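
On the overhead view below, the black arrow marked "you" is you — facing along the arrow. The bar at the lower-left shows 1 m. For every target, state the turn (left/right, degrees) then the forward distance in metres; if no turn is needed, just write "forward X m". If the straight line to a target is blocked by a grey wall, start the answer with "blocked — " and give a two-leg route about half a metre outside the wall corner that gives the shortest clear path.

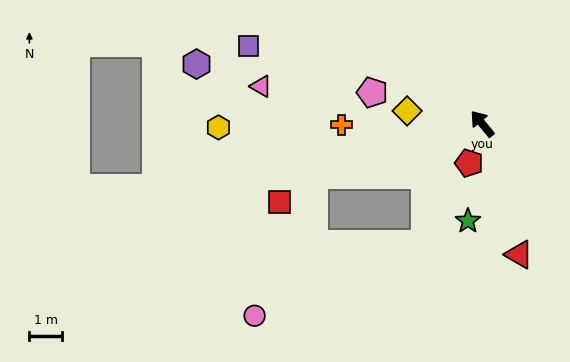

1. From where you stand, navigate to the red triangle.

turn left 156°, forward 4.2 m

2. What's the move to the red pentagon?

turn left 122°, forward 1.3 m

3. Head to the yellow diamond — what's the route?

turn left 41°, forward 2.4 m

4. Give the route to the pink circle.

blocked — turn left 68°, forward 5.4 m, then turn left 49°, forward 4.7 m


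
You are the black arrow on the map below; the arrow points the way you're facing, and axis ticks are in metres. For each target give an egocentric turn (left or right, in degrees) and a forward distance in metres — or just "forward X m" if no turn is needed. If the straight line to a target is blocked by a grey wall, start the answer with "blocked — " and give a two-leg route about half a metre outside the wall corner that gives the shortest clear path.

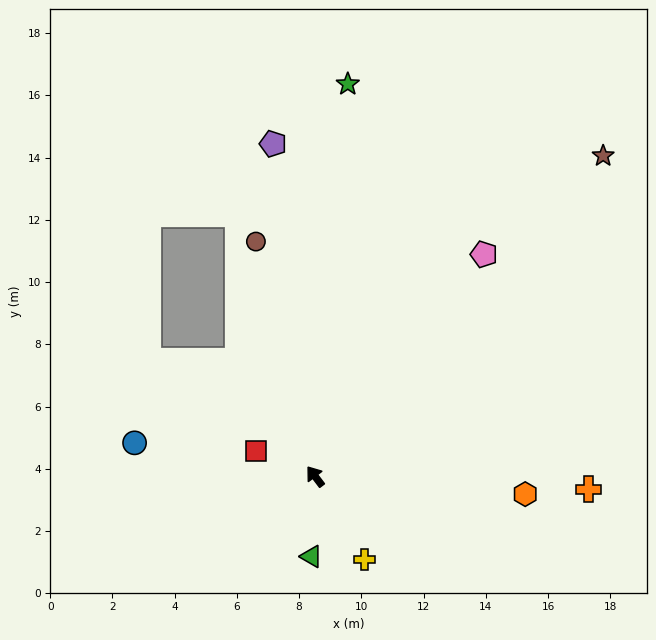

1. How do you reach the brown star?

turn right 79°, forward 13.9 m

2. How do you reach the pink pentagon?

turn right 74°, forward 9.0 m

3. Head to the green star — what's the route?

turn right 42°, forward 12.7 m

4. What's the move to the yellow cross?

turn left 173°, forward 3.1 m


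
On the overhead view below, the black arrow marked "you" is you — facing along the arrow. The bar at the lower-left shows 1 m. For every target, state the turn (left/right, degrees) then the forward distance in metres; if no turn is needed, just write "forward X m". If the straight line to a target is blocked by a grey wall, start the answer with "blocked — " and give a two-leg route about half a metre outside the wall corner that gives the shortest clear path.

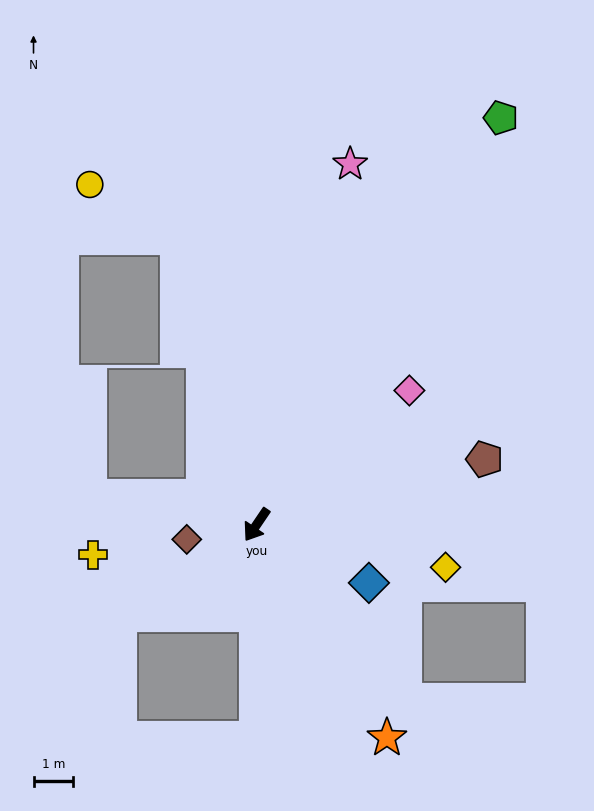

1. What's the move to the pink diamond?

turn left 165°, forward 5.1 m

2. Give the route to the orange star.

turn left 66°, forward 6.3 m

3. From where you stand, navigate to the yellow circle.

blocked — turn right 130°, forward 7.5 m, then turn left 42°, forward 2.6 m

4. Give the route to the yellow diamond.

turn left 111°, forward 4.9 m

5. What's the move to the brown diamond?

turn right 44°, forward 1.8 m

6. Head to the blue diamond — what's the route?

turn left 97°, forward 3.2 m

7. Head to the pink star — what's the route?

turn right 160°, forward 9.4 m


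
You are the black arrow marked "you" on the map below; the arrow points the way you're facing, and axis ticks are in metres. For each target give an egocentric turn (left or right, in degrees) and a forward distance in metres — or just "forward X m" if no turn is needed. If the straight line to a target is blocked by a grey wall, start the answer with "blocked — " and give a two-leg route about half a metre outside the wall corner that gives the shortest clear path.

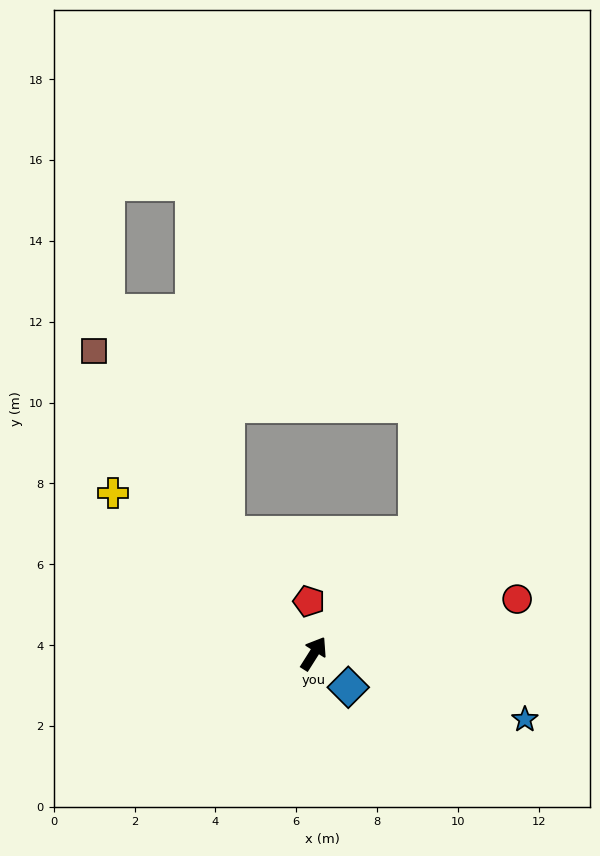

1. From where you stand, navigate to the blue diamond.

turn right 102°, forward 1.2 m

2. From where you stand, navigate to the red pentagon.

turn left 38°, forward 1.3 m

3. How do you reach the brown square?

turn left 68°, forward 9.2 m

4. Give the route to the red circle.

turn right 43°, forward 5.2 m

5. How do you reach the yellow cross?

turn left 84°, forward 6.4 m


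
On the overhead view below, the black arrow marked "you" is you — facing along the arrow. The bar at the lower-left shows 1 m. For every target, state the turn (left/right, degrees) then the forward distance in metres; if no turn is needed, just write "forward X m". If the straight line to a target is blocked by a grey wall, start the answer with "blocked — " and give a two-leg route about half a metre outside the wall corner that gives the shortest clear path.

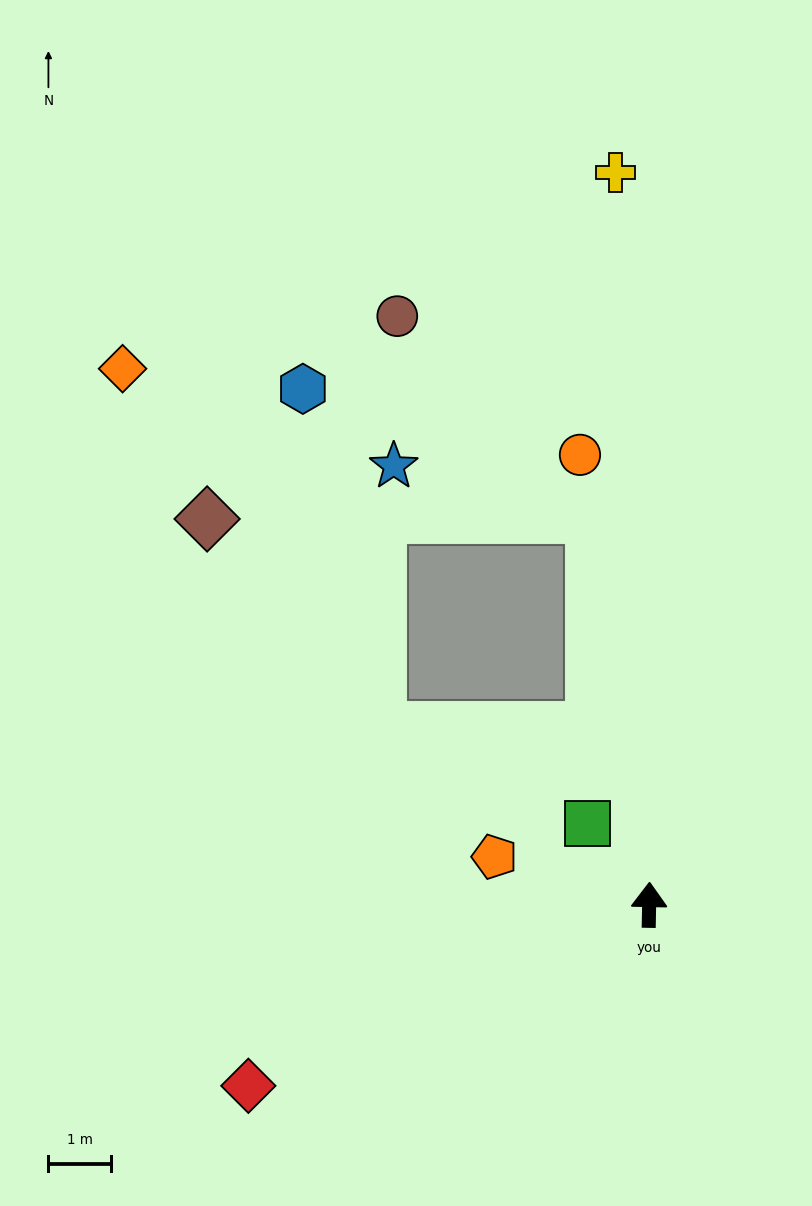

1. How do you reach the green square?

turn left 38°, forward 1.6 m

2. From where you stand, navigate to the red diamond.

turn left 115°, forward 7.0 m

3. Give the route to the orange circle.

turn left 10°, forward 7.3 m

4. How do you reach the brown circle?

blocked — turn left 9°, forward 6.3 m, then turn left 36°, forward 4.5 m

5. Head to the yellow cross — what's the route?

turn left 4°, forward 11.7 m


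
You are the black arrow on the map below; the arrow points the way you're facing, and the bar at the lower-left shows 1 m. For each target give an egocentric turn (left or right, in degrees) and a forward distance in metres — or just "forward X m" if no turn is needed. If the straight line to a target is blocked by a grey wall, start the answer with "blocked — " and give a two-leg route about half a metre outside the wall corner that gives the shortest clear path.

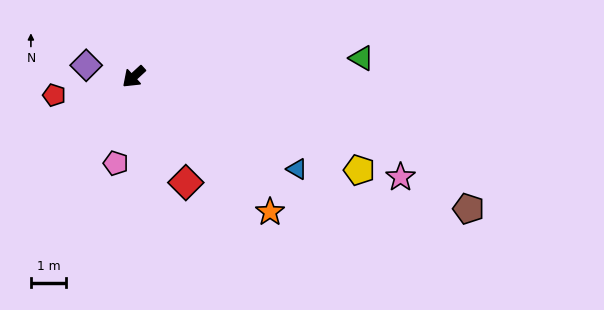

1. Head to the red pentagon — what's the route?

turn right 30°, forward 2.3 m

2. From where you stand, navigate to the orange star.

turn left 93°, forward 5.5 m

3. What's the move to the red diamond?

turn left 74°, forward 3.4 m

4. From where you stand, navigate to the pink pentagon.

turn left 36°, forward 2.5 m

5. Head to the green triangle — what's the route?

turn left 142°, forward 6.5 m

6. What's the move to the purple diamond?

turn right 56°, forward 1.4 m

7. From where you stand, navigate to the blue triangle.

turn left 108°, forward 5.3 m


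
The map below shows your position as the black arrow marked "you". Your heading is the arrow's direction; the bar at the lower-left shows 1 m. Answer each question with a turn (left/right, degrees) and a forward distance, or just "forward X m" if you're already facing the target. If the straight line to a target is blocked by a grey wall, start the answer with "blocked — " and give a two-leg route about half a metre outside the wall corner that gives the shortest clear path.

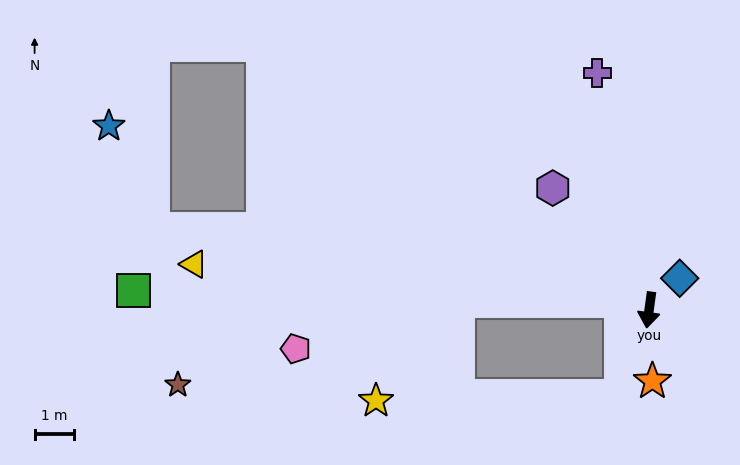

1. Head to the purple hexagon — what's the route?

turn right 134°, forward 3.9 m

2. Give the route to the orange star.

turn left 10°, forward 1.8 m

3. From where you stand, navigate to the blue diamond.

turn left 144°, forward 1.1 m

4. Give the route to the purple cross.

turn right 160°, forward 6.1 m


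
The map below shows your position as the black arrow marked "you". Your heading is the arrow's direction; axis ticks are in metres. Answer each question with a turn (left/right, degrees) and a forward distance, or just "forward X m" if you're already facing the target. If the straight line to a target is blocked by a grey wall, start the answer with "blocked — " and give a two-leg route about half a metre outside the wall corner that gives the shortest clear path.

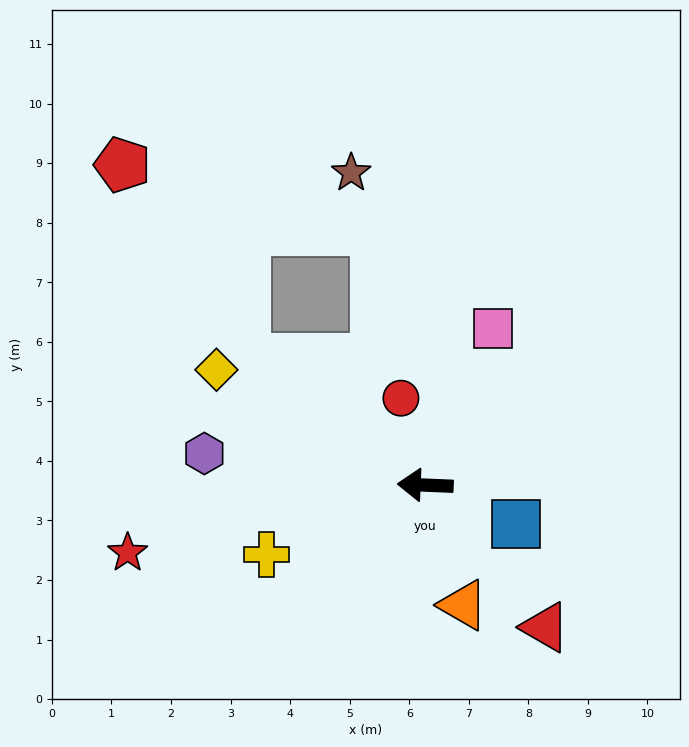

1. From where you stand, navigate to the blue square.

turn left 159°, forward 1.7 m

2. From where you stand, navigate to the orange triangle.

turn left 110°, forward 2.1 m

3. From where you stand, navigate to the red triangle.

turn left 133°, forward 3.1 m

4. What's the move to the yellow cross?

turn left 26°, forward 2.9 m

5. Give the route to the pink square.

turn right 111°, forward 2.9 m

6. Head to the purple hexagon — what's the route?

turn right 6°, forward 3.7 m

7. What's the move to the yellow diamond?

turn right 27°, forward 4.0 m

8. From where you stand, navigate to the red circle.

turn right 72°, forward 1.5 m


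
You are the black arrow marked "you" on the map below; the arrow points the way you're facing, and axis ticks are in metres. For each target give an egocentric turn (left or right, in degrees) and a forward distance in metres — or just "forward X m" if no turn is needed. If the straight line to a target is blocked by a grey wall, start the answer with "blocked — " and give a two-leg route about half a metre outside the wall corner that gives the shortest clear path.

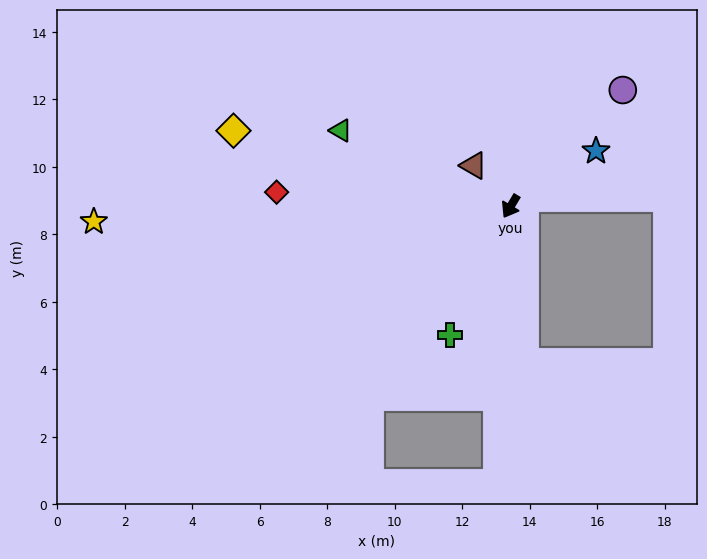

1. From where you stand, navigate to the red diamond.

turn right 63°, forward 7.0 m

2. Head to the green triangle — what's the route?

turn right 83°, forward 5.5 m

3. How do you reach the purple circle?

turn left 167°, forward 4.8 m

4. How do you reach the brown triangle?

turn right 107°, forward 1.6 m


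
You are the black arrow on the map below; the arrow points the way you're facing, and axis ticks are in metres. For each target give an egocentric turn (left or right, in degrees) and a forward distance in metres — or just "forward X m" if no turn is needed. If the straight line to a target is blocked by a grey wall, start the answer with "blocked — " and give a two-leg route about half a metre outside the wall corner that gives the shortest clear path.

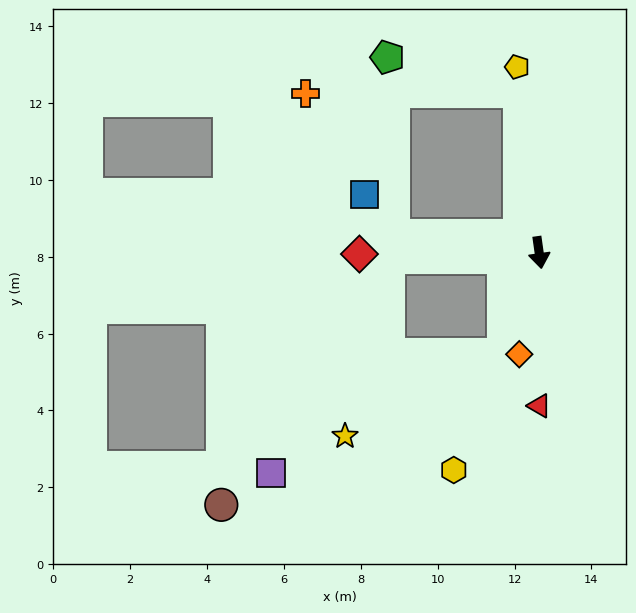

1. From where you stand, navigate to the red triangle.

turn right 8°, forward 4.0 m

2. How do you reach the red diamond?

turn right 98°, forward 4.7 m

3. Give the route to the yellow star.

blocked — turn right 96°, forward 3.9 m, then turn left 74°, forward 4.8 m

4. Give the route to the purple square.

blocked — turn right 96°, forward 3.9 m, then turn left 59°, forward 6.4 m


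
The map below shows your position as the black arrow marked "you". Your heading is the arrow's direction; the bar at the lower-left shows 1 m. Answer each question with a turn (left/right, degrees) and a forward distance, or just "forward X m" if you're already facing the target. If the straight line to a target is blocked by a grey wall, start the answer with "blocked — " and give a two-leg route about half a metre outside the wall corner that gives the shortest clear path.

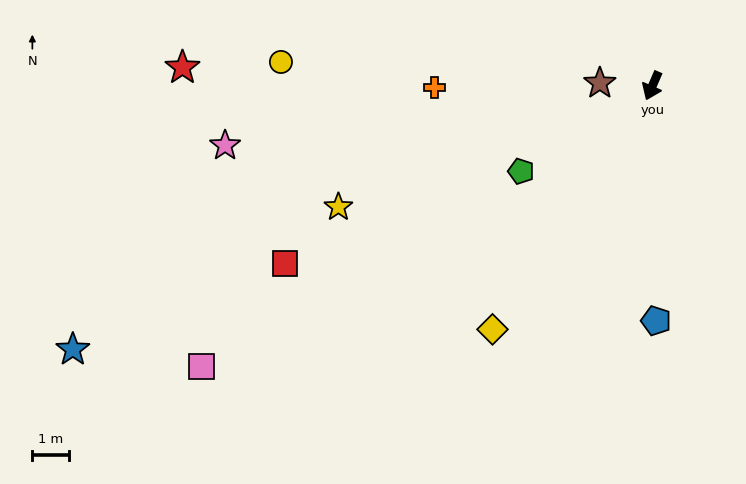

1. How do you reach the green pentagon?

turn right 34°, forward 4.3 m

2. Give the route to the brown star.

turn right 70°, forward 1.4 m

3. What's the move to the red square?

turn right 41°, forward 11.1 m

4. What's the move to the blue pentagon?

turn left 24°, forward 6.4 m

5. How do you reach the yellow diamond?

turn right 10°, forward 8.0 m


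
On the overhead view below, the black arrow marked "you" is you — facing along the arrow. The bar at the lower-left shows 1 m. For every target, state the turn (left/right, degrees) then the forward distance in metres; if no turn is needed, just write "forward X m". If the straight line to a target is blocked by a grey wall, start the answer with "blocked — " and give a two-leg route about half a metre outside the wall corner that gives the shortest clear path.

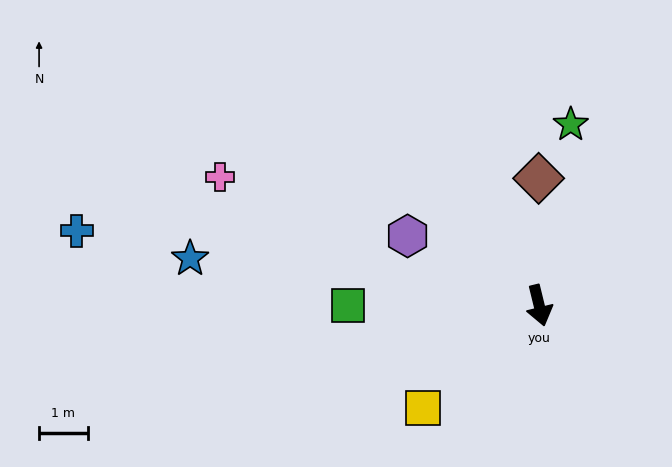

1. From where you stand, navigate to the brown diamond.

turn left 167°, forward 2.6 m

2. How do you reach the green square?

turn right 104°, forward 3.9 m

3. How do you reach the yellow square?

turn right 62°, forward 3.2 m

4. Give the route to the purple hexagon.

turn right 132°, forward 3.1 m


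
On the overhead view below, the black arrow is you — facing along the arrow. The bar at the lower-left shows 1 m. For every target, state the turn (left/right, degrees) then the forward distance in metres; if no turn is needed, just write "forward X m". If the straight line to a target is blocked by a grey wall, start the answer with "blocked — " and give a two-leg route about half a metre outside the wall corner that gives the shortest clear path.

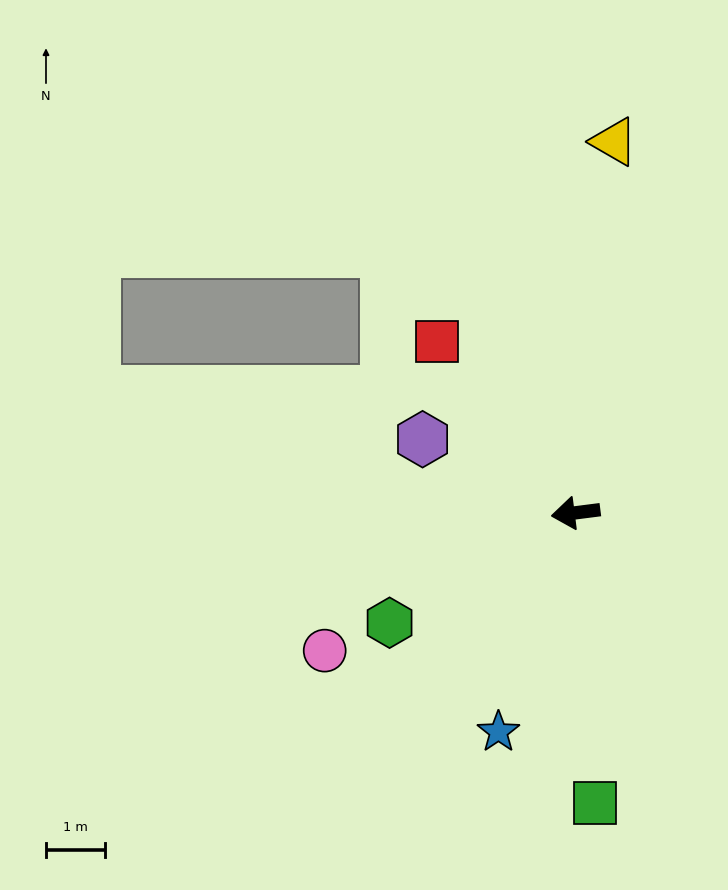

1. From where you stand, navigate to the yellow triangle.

turn right 103°, forward 6.3 m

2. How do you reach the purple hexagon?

turn right 33°, forward 2.9 m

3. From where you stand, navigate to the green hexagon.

turn left 23°, forward 3.6 m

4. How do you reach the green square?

turn left 87°, forward 4.9 m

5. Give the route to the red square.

turn right 58°, forward 3.7 m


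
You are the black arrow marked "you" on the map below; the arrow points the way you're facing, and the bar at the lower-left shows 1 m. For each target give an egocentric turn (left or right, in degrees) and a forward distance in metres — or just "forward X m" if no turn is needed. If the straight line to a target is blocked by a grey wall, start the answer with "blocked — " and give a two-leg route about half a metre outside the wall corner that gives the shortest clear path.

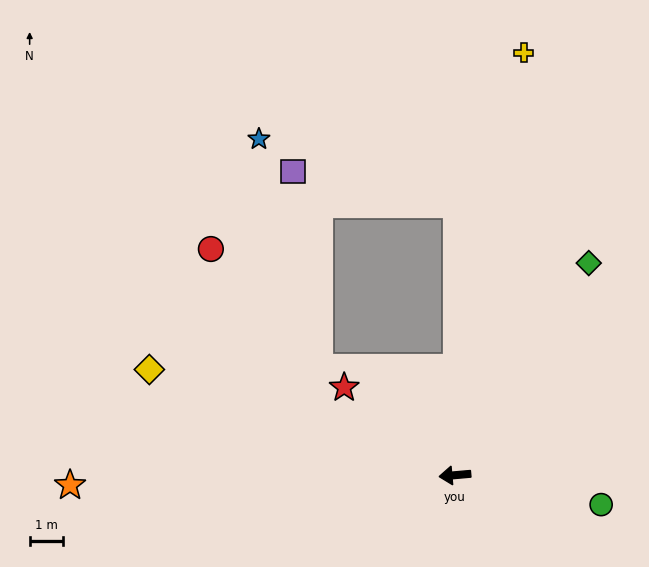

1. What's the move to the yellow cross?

turn right 104°, forward 12.7 m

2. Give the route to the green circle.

turn left 164°, forward 4.4 m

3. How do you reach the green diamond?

turn right 127°, forward 7.5 m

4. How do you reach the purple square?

blocked — turn right 95°, forward 8.1 m, then turn left 79°, forward 5.0 m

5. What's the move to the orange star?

turn right 4°, forward 11.5 m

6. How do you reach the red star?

turn right 43°, forward 4.2 m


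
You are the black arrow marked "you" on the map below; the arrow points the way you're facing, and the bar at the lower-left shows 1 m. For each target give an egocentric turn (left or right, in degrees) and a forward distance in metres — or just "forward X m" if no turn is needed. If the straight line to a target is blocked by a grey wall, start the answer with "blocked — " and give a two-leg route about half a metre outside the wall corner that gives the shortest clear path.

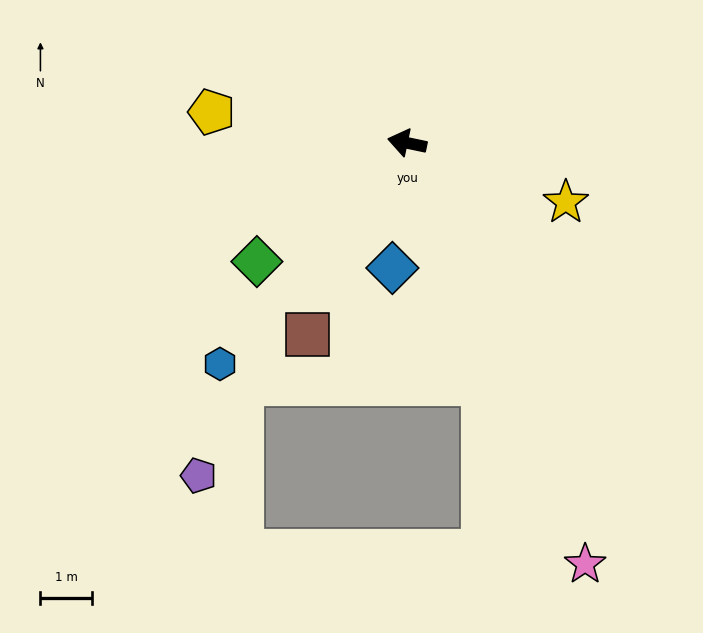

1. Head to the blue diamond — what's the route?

turn left 95°, forward 2.4 m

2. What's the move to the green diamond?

turn left 50°, forward 3.7 m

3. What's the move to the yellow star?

turn left 171°, forward 3.3 m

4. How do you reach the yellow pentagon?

turn left 3°, forward 3.8 m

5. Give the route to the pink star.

turn left 125°, forward 8.9 m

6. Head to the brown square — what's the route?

turn left 74°, forward 4.2 m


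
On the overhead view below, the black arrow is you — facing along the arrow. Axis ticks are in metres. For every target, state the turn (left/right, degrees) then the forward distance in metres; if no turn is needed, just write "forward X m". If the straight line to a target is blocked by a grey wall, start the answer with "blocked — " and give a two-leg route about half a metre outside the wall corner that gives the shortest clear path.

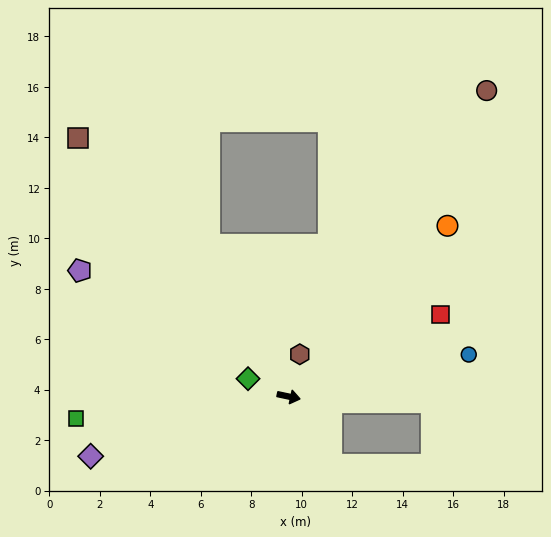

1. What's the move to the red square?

turn left 40°, forward 6.8 m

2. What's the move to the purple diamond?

turn right 151°, forward 8.2 m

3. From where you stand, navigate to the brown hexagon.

turn left 87°, forward 1.7 m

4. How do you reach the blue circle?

turn left 25°, forward 7.3 m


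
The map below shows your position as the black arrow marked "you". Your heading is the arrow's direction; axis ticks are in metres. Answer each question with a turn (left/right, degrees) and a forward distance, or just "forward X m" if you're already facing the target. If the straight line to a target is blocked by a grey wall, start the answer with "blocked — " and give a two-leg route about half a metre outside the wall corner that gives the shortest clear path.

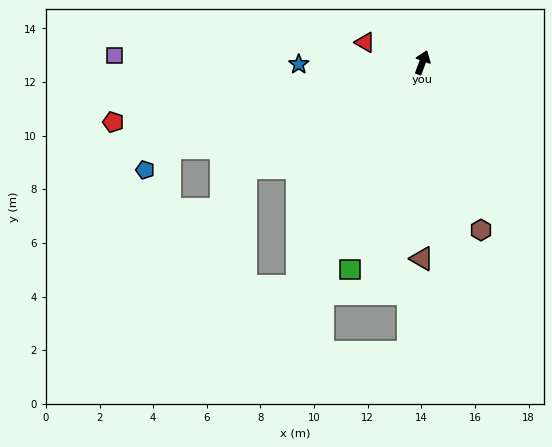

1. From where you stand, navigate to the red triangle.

turn left 91°, forward 2.3 m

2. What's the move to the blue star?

turn left 111°, forward 4.6 m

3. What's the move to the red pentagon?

turn left 121°, forward 11.7 m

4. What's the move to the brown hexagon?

turn right 140°, forward 6.6 m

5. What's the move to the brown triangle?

turn right 160°, forward 7.3 m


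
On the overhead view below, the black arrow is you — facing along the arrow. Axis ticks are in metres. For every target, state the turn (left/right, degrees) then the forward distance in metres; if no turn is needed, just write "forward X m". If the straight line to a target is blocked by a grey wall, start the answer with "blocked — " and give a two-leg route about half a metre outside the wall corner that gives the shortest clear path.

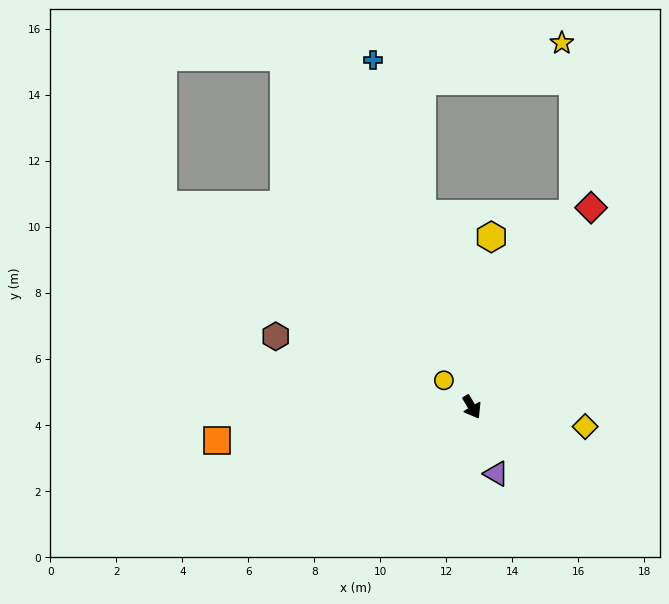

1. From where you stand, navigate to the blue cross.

turn left 165°, forward 10.9 m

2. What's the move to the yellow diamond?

turn left 50°, forward 3.5 m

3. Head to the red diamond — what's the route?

turn left 119°, forward 7.0 m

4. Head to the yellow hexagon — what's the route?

turn left 143°, forward 5.2 m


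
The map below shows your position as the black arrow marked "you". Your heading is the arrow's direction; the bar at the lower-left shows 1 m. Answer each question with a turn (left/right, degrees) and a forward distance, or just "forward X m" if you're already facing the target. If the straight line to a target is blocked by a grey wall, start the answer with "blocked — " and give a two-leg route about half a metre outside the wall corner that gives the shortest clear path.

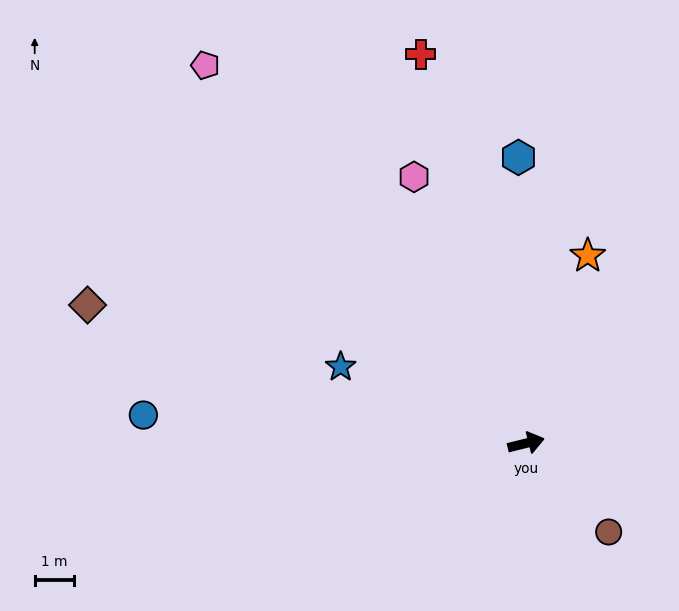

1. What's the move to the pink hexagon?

turn left 99°, forward 7.3 m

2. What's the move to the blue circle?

turn left 162°, forward 9.7 m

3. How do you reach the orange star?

turn left 58°, forward 5.0 m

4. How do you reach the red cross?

turn left 91°, forward 10.2 m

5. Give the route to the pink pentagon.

turn left 116°, forward 12.5 m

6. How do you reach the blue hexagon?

turn left 78°, forward 7.2 m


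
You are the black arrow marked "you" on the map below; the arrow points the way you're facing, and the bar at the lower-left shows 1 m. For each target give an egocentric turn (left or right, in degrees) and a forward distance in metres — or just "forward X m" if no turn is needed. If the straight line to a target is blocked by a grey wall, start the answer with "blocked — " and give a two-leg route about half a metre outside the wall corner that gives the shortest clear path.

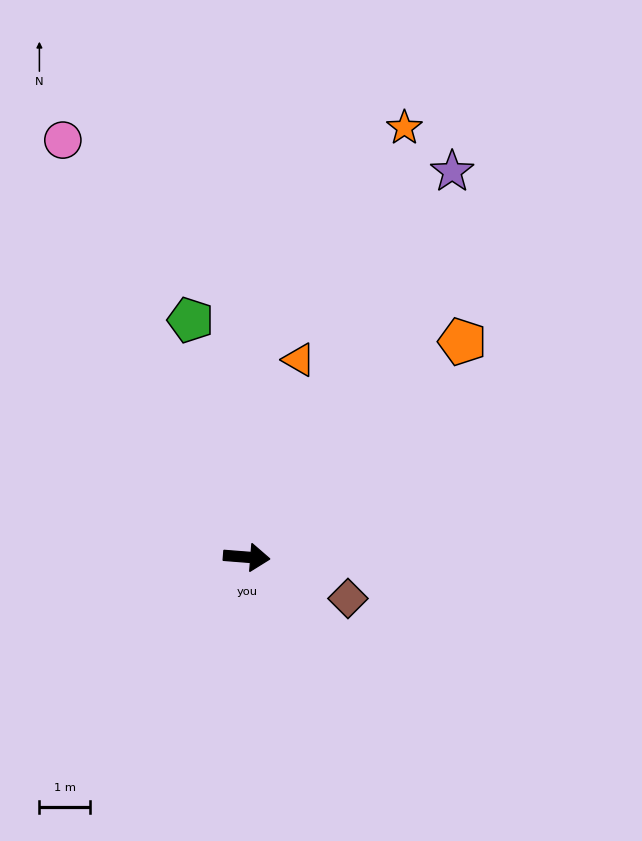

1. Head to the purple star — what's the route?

turn left 66°, forward 8.7 m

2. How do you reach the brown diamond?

turn right 18°, forward 2.2 m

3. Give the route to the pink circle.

turn left 118°, forward 9.1 m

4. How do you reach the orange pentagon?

turn left 49°, forward 6.1 m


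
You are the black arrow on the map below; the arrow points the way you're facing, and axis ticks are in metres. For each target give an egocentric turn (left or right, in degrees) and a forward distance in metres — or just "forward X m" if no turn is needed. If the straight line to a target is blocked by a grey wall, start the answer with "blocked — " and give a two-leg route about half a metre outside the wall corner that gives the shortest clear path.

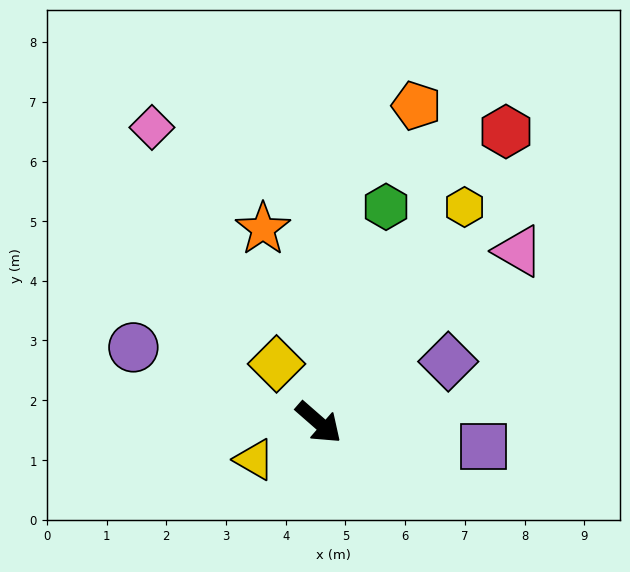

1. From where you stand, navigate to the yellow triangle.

turn right 109°, forward 1.2 m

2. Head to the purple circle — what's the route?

turn right 161°, forward 3.3 m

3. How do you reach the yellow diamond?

turn left 167°, forward 1.2 m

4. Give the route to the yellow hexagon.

turn left 97°, forward 4.4 m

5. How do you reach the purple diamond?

turn left 66°, forward 2.4 m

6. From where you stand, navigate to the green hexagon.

turn left 114°, forward 3.8 m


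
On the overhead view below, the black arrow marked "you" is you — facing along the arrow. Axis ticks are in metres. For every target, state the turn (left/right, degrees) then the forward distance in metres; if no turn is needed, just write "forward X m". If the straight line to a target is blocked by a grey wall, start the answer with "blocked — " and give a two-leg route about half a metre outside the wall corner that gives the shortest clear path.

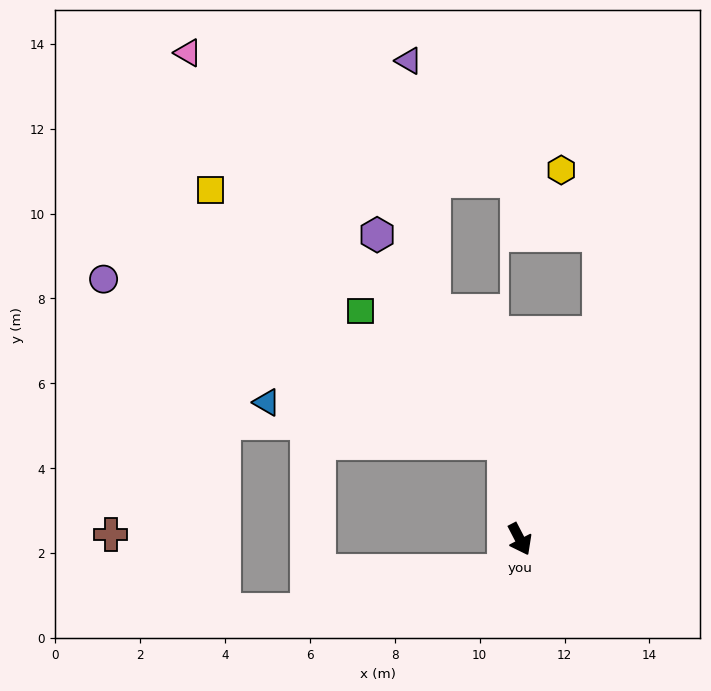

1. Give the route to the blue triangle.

blocked — turn left 161°, forward 2.3 m, then turn left 72°, forward 5.7 m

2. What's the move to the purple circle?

blocked — turn left 161°, forward 2.3 m, then turn left 59°, forward 10.2 m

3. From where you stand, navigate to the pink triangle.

blocked — turn left 161°, forward 2.3 m, then turn left 31°, forward 11.8 m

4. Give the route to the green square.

blocked — turn left 161°, forward 2.3 m, then turn left 39°, forward 4.6 m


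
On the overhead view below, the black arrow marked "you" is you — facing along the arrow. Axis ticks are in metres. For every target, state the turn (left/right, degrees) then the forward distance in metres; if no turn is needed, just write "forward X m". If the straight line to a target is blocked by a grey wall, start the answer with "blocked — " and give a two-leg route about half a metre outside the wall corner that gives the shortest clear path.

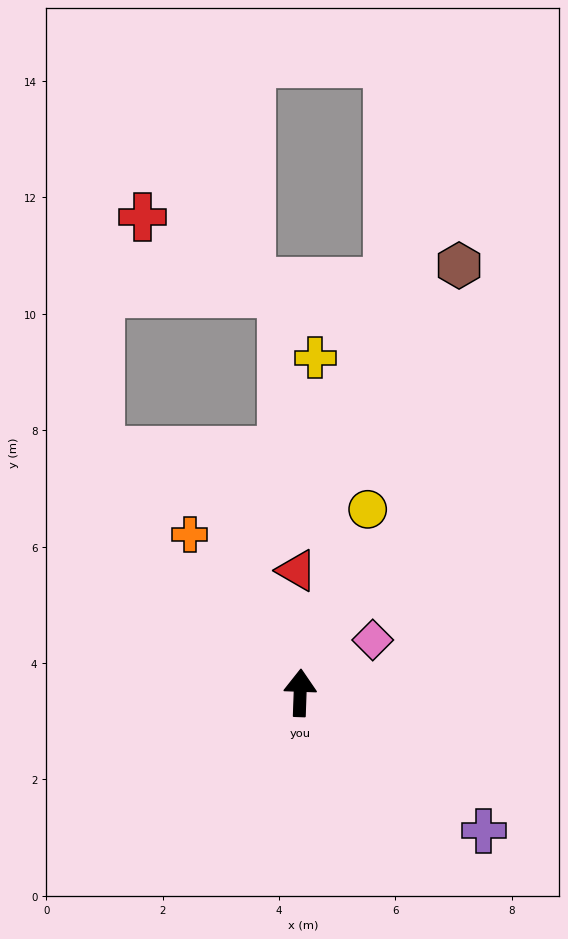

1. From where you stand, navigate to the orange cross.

turn left 37°, forward 3.3 m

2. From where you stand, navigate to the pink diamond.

turn right 52°, forward 1.5 m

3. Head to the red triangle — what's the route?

turn left 4°, forward 2.1 m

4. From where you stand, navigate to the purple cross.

turn right 125°, forward 3.9 m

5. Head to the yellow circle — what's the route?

turn right 18°, forward 3.4 m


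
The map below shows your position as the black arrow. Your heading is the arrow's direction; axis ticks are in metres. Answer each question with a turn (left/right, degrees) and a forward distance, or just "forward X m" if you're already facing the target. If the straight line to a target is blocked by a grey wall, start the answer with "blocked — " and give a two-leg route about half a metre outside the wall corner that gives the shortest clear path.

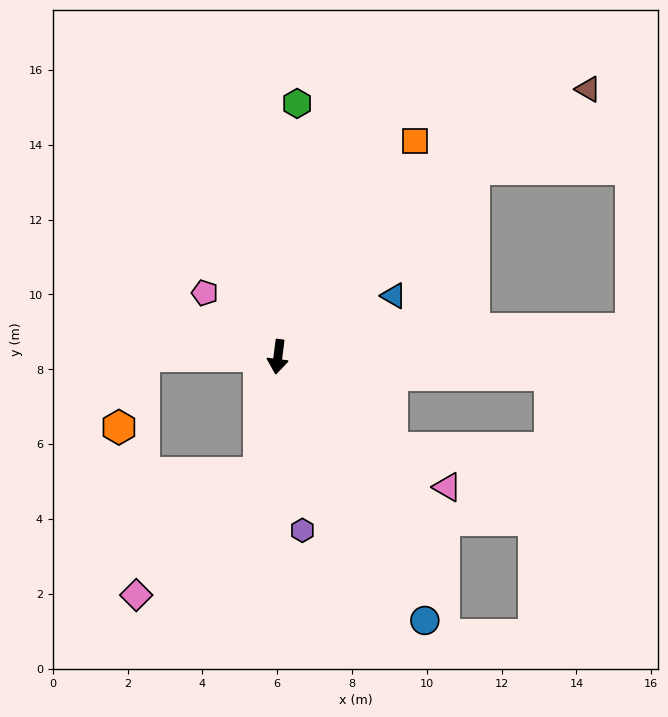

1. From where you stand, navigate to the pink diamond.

blocked — turn right 2°, forward 3.1 m, then turn right 36°, forward 4.6 m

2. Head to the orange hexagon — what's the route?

blocked — turn right 83°, forward 3.6 m, then turn left 71°, forward 2.0 m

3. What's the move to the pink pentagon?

turn right 124°, forward 2.6 m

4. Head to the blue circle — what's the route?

turn left 36°, forward 8.1 m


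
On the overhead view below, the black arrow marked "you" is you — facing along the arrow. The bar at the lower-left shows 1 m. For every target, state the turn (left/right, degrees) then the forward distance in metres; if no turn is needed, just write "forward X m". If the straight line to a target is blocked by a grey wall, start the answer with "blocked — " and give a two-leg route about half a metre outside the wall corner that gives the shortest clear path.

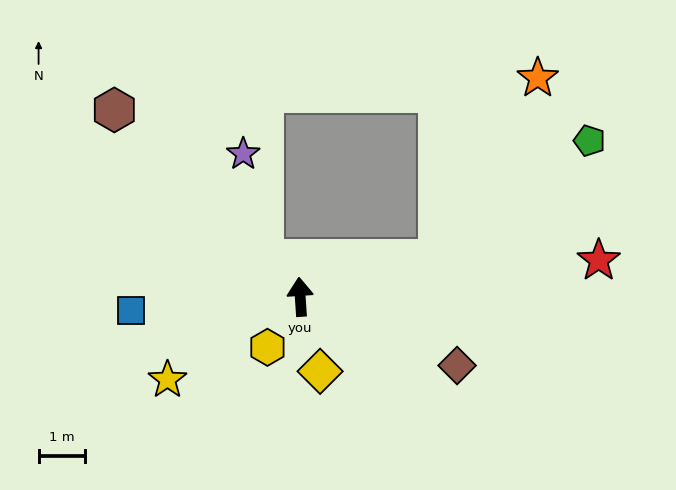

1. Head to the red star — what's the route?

turn right 87°, forward 6.5 m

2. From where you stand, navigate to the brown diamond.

turn right 117°, forward 3.7 m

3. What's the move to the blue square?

turn left 91°, forward 3.6 m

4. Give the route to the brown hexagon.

turn left 41°, forward 5.7 m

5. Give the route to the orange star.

blocked — turn right 79°, forward 3.1 m, then turn left 46°, forward 4.4 m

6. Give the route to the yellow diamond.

turn right 169°, forward 1.7 m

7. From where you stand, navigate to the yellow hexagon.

turn left 143°, forward 1.3 m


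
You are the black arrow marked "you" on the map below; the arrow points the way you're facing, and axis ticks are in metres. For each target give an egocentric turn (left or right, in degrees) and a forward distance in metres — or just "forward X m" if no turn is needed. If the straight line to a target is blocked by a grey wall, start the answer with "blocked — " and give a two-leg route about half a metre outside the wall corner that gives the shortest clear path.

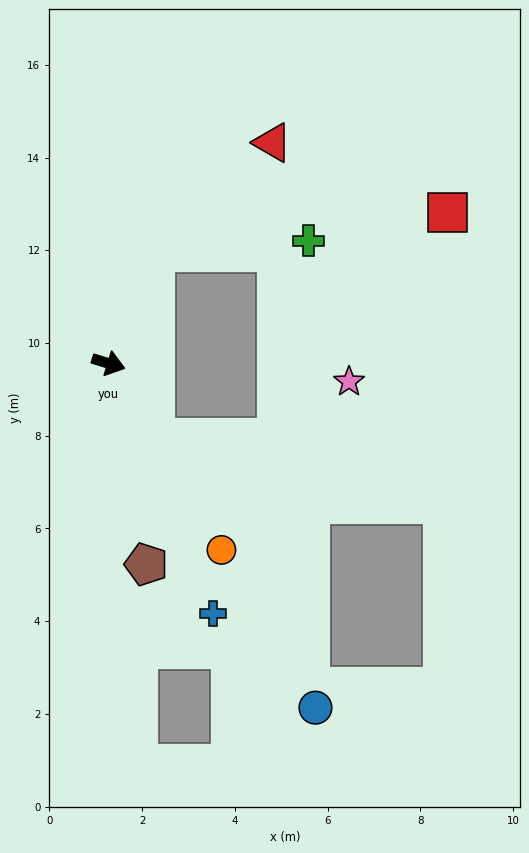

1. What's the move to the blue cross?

turn right 50°, forward 5.8 m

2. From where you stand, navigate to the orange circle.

turn right 42°, forward 4.7 m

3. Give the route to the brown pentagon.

turn right 62°, forward 4.4 m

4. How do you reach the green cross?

blocked — turn left 84°, forward 2.6 m, then turn right 63°, forward 3.3 m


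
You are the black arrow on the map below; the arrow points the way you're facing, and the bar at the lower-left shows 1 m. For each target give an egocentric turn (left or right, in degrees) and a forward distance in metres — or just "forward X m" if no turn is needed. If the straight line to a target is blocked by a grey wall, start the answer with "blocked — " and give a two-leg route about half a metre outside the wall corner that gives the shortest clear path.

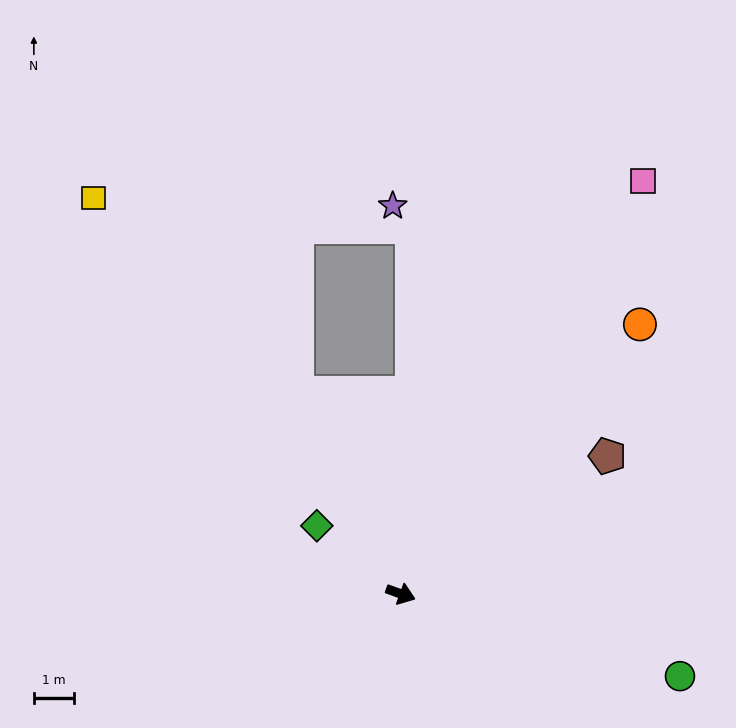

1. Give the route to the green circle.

turn left 3°, forward 7.3 m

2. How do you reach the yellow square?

turn left 148°, forward 12.5 m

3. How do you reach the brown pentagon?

turn left 54°, forward 6.2 m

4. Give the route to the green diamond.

turn left 161°, forward 2.7 m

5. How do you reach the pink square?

turn left 80°, forward 11.9 m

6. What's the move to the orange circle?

turn left 68°, forward 9.0 m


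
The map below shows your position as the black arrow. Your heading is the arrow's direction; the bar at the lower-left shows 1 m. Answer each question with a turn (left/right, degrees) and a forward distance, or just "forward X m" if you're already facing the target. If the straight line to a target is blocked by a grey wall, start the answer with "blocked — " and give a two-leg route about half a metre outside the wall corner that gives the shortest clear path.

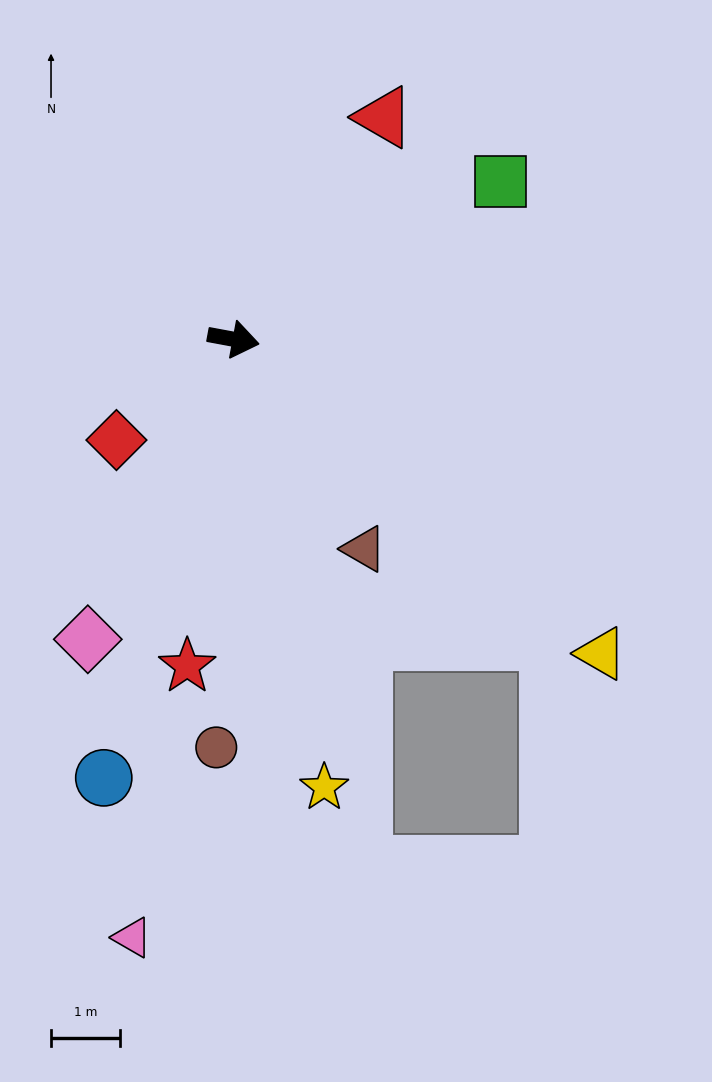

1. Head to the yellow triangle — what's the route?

turn right 30°, forward 7.0 m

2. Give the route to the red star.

turn right 88°, forward 4.8 m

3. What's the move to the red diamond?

turn right 129°, forward 2.2 m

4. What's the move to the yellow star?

turn right 68°, forward 6.6 m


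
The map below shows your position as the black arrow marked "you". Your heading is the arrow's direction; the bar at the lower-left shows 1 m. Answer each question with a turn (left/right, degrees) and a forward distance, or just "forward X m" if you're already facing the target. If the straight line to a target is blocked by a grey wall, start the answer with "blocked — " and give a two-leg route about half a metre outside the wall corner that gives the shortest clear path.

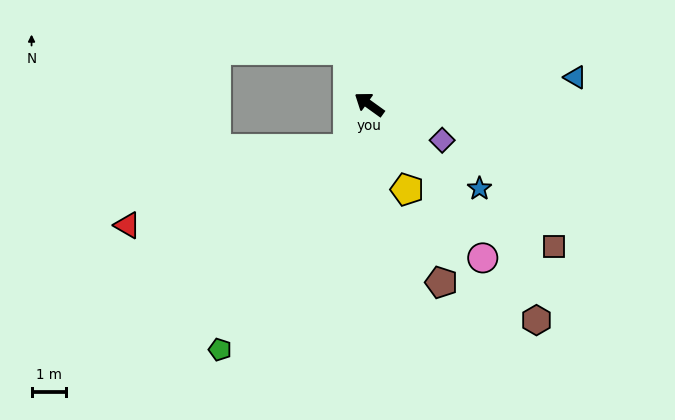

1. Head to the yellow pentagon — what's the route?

turn left 150°, forward 2.7 m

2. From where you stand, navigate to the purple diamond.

turn right 170°, forward 2.4 m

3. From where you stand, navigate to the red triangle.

blocked — turn left 100°, forward 1.4 m, then turn right 45°, forward 6.7 m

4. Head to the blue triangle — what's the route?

turn right 137°, forward 6.0 m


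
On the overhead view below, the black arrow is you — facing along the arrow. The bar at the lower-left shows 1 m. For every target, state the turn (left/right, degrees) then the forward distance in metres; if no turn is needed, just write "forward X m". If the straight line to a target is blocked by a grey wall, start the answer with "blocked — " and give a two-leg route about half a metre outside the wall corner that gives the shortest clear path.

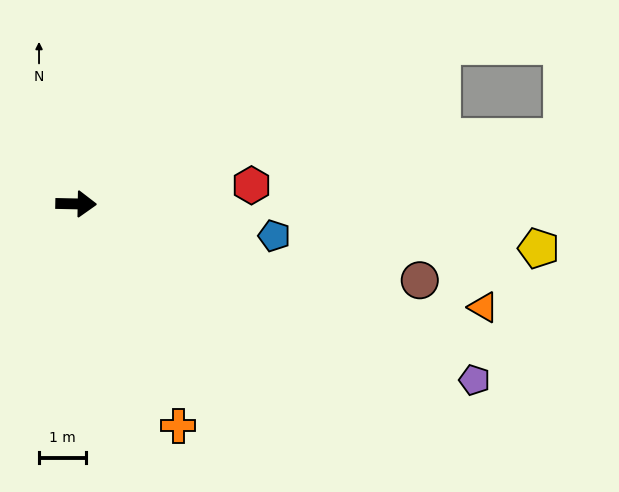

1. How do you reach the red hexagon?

turn left 7°, forward 3.8 m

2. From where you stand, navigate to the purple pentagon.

turn right 23°, forward 9.4 m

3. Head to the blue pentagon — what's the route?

turn right 8°, forward 4.3 m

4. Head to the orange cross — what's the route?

turn right 64°, forward 5.2 m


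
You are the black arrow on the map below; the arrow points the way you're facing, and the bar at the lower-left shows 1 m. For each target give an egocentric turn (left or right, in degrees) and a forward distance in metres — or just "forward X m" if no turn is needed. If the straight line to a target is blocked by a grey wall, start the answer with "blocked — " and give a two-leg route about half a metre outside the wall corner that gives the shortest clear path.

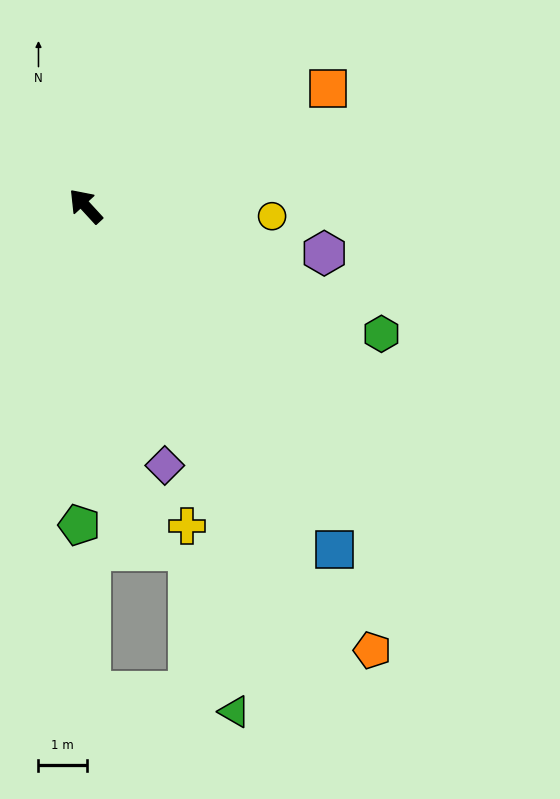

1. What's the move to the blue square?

turn left 173°, forward 8.7 m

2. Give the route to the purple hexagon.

turn right 144°, forward 5.0 m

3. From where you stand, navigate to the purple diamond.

turn left 154°, forward 5.6 m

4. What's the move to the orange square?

turn right 107°, forward 5.6 m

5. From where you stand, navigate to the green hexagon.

turn right 156°, forward 6.6 m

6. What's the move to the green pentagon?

turn left 136°, forward 6.6 m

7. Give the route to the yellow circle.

turn right 136°, forward 3.9 m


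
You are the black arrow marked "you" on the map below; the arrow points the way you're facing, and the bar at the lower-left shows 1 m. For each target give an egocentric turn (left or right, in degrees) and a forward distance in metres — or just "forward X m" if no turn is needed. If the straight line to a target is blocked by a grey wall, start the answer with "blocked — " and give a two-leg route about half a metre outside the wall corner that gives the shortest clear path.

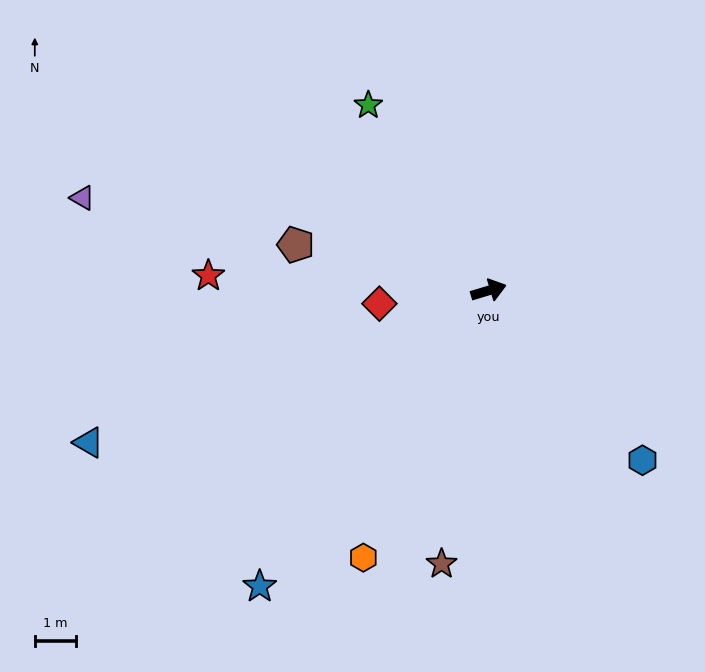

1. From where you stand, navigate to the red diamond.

turn left 170°, forward 2.7 m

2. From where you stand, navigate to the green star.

turn left 106°, forward 5.4 m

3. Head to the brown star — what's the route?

turn right 117°, forward 6.8 m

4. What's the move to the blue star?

turn right 144°, forward 9.1 m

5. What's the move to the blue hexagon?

turn right 65°, forward 5.6 m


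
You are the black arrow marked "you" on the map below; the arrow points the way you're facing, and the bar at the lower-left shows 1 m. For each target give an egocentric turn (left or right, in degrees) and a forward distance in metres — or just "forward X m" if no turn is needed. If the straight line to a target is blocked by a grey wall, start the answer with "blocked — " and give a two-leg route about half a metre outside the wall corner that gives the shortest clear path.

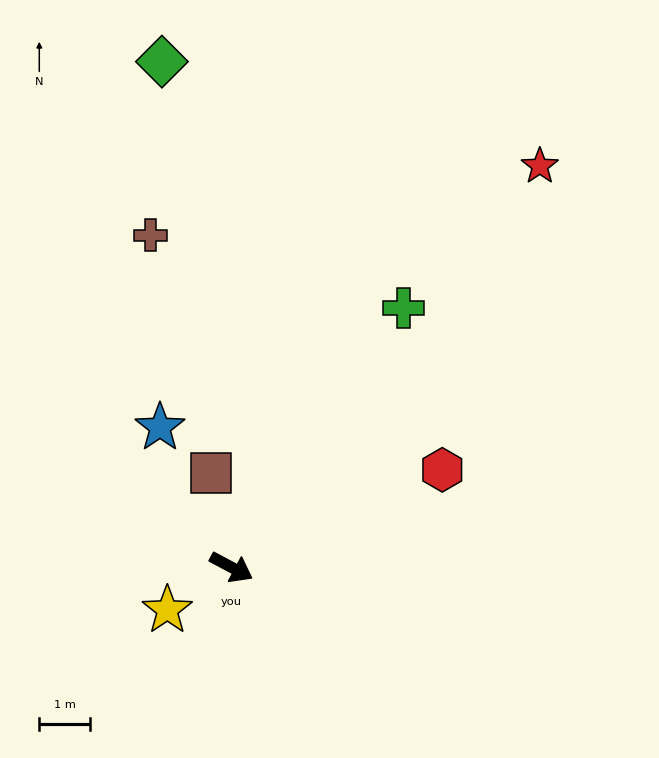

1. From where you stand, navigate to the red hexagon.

turn left 53°, forward 4.6 m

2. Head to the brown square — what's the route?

turn left 130°, forward 1.9 m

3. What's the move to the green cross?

turn left 84°, forward 6.2 m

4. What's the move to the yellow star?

turn right 118°, forward 1.5 m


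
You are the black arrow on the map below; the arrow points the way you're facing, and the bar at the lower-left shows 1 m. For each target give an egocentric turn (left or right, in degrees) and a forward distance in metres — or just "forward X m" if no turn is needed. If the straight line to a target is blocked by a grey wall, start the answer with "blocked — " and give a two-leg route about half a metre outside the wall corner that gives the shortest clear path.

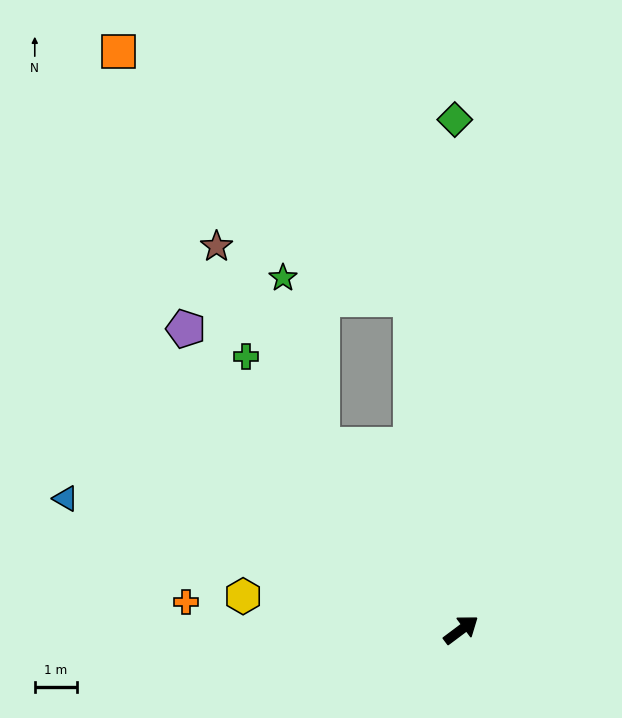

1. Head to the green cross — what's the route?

turn left 91°, forward 8.3 m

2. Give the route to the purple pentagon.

turn left 96°, forward 9.7 m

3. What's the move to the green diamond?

turn left 54°, forward 12.2 m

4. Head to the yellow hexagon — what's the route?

turn left 134°, forward 5.3 m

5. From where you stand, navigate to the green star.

blocked — turn left 90°, forward 5.5 m, then turn right 24°, forward 4.1 m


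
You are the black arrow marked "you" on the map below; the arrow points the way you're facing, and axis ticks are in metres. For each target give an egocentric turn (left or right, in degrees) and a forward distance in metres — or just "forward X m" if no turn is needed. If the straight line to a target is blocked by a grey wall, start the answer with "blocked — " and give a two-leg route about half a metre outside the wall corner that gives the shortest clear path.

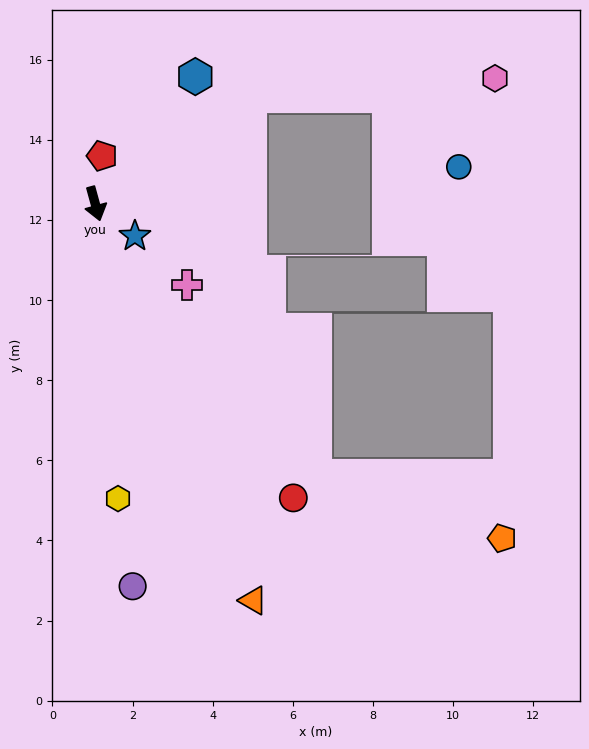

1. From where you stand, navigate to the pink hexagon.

blocked — turn left 110°, forward 4.7 m, then turn right 31°, forward 6.1 m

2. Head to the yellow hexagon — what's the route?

turn right 11°, forward 7.4 m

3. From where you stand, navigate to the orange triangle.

turn left 6°, forward 10.7 m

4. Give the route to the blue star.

turn left 36°, forward 1.3 m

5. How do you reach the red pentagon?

turn left 156°, forward 1.2 m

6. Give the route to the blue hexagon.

turn left 126°, forward 4.0 m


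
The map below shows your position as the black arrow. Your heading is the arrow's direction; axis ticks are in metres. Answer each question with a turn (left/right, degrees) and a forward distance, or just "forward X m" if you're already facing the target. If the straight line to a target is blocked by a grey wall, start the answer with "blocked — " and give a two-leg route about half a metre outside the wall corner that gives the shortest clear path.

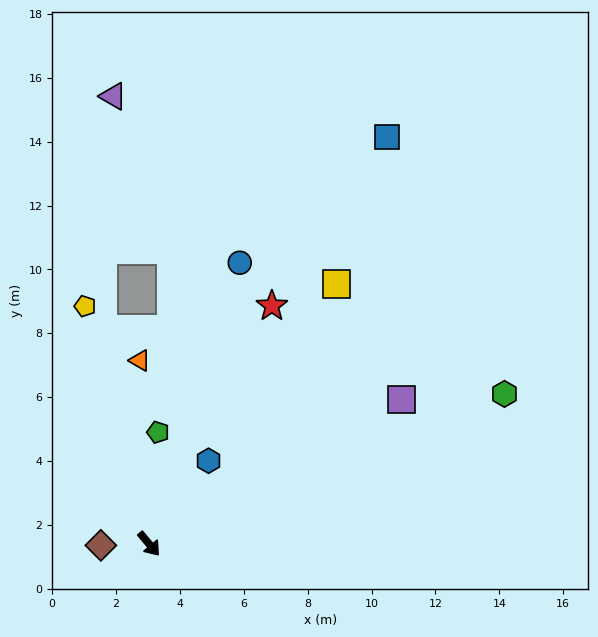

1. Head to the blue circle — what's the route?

turn left 122°, forward 9.2 m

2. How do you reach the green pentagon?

turn left 136°, forward 3.5 m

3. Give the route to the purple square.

turn left 80°, forward 9.1 m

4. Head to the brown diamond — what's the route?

turn right 128°, forward 1.5 m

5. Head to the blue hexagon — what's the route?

turn left 105°, forward 3.2 m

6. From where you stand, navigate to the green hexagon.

turn left 73°, forward 12.1 m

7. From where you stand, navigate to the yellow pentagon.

turn left 155°, forward 7.7 m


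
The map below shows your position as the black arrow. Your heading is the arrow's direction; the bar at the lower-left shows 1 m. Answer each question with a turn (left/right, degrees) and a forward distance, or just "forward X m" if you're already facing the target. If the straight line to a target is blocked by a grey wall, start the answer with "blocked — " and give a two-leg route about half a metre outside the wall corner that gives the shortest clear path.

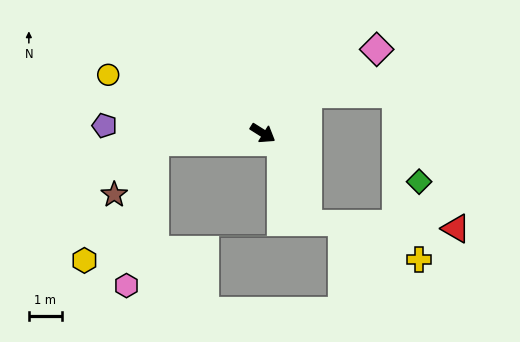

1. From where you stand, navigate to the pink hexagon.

blocked — turn right 143°, forward 3.3 m, then turn left 74°, forward 4.5 m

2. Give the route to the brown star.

blocked — turn right 143°, forward 3.3 m, then turn left 47°, forward 2.0 m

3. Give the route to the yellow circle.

turn right 168°, forward 5.1 m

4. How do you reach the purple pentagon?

turn right 151°, forward 4.8 m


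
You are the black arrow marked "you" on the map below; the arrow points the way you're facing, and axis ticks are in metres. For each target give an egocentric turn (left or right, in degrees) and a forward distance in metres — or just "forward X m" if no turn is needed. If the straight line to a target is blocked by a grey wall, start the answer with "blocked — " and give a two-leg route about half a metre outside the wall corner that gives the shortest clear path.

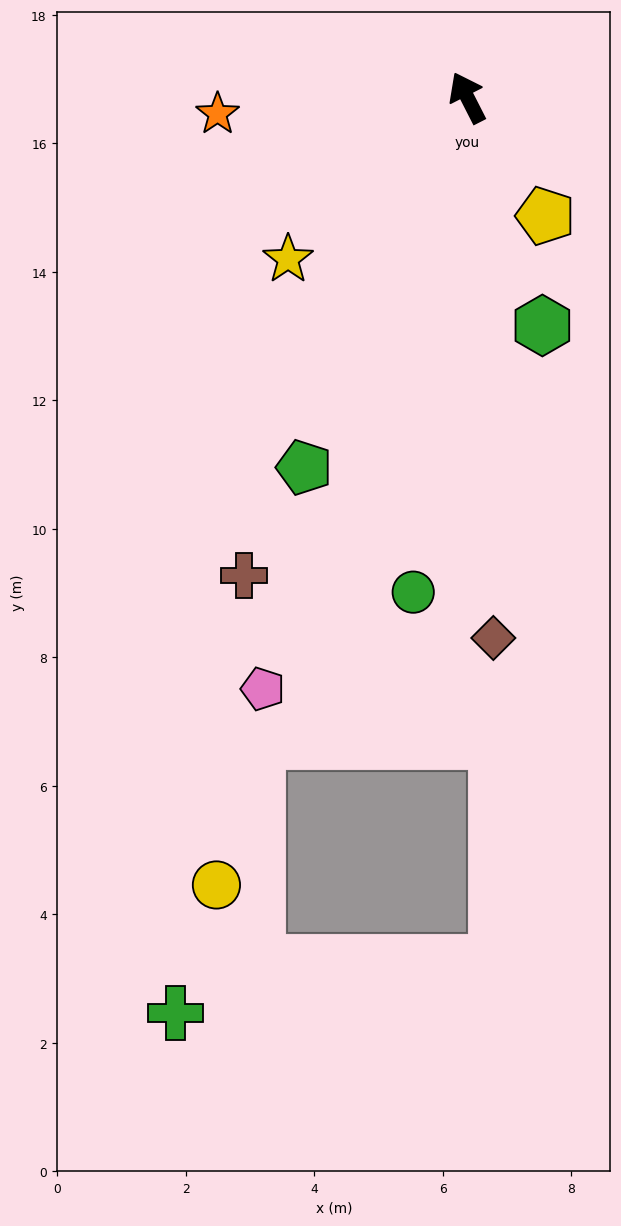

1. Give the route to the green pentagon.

turn left 129°, forward 6.3 m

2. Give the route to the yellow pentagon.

turn right 174°, forward 2.2 m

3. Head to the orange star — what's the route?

turn left 67°, forward 3.9 m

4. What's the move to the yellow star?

turn left 105°, forward 3.8 m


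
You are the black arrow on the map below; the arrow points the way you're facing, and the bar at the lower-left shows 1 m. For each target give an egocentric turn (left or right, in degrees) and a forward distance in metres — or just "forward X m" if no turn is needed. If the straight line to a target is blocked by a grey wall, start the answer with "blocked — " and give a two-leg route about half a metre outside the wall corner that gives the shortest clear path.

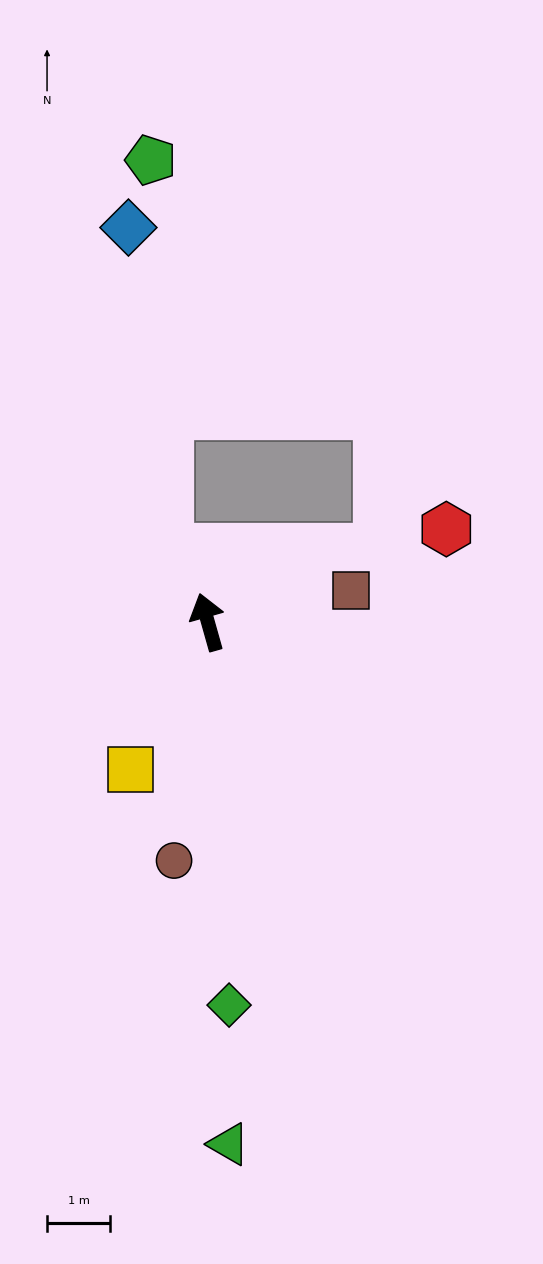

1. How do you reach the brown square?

turn right 93°, forward 2.3 m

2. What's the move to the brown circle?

turn left 156°, forward 3.8 m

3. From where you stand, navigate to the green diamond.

turn left 167°, forward 6.1 m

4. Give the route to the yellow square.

turn left 137°, forward 2.6 m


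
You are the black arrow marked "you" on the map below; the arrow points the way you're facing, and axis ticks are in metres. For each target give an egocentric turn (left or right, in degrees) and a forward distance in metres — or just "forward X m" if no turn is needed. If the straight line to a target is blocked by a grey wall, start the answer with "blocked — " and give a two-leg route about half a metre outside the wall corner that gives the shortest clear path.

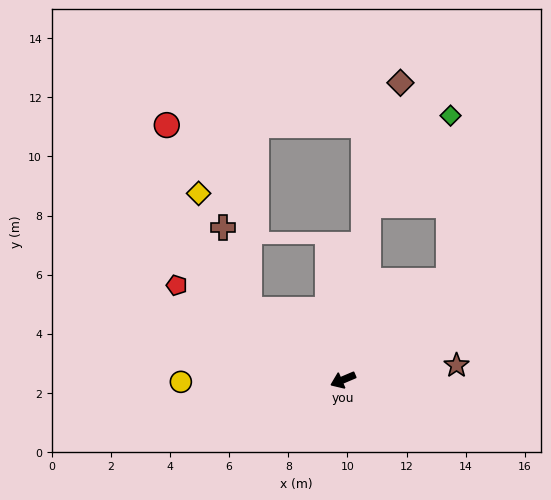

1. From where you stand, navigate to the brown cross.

blocked — turn right 60°, forward 3.9 m, then turn right 35°, forward 2.9 m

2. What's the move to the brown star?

turn left 164°, forward 3.9 m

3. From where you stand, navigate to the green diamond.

blocked — turn right 122°, forward 5.9 m, then turn right 33°, forward 4.1 m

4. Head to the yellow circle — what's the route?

turn right 22°, forward 5.5 m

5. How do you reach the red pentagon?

turn right 53°, forward 6.5 m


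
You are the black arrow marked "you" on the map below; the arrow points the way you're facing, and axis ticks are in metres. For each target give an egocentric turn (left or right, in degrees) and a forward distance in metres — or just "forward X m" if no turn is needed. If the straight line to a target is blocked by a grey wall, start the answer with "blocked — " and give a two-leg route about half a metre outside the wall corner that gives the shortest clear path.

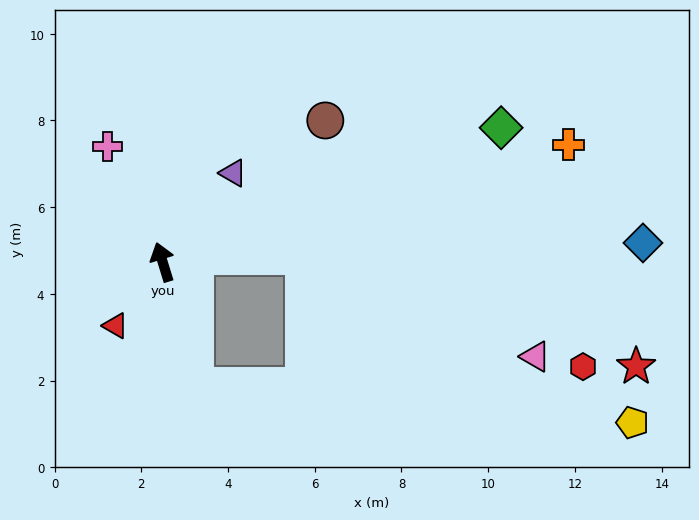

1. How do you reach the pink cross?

turn left 9°, forward 2.9 m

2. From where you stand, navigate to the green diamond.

turn right 85°, forward 8.4 m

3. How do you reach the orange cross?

turn right 91°, forward 9.7 m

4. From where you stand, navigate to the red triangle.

turn left 126°, forward 1.8 m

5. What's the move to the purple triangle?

turn right 55°, forward 2.6 m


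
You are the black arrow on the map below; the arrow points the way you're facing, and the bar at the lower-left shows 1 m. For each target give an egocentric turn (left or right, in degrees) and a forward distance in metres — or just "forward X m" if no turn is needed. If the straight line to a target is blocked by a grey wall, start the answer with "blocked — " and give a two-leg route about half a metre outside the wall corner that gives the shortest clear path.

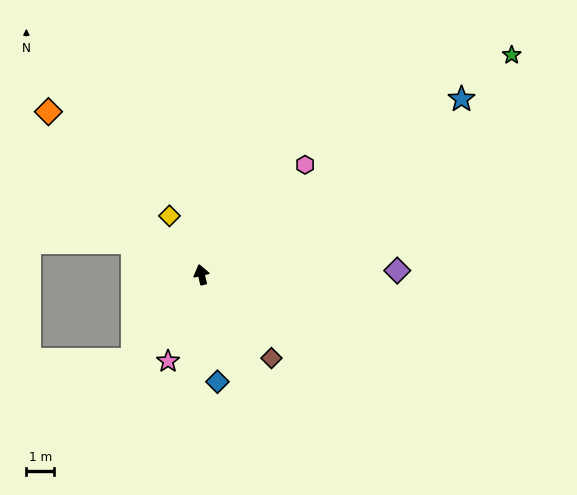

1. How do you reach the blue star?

turn right 69°, forward 11.2 m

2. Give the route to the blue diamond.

turn left 175°, forward 3.9 m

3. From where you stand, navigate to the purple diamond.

turn right 102°, forward 7.0 m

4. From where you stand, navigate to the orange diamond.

turn left 30°, forward 8.0 m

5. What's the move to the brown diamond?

turn right 153°, forward 3.9 m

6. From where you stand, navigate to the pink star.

turn left 146°, forward 3.3 m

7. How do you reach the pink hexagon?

turn right 57°, forward 5.4 m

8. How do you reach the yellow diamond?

turn left 15°, forward 2.4 m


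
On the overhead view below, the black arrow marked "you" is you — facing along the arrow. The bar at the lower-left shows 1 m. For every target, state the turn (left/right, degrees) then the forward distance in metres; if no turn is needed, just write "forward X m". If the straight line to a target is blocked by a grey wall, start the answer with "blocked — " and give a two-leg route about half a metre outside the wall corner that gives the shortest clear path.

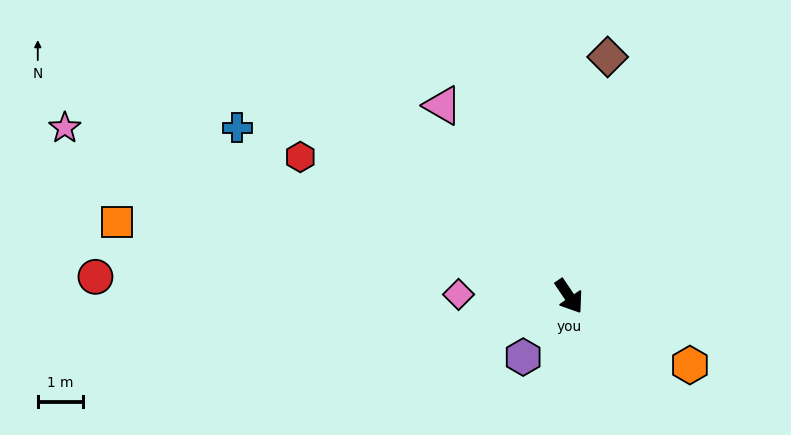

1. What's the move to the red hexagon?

turn right 151°, forward 6.8 m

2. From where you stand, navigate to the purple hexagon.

turn right 71°, forward 1.7 m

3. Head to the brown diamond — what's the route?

turn left 137°, forward 5.4 m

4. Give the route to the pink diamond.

turn right 125°, forward 2.5 m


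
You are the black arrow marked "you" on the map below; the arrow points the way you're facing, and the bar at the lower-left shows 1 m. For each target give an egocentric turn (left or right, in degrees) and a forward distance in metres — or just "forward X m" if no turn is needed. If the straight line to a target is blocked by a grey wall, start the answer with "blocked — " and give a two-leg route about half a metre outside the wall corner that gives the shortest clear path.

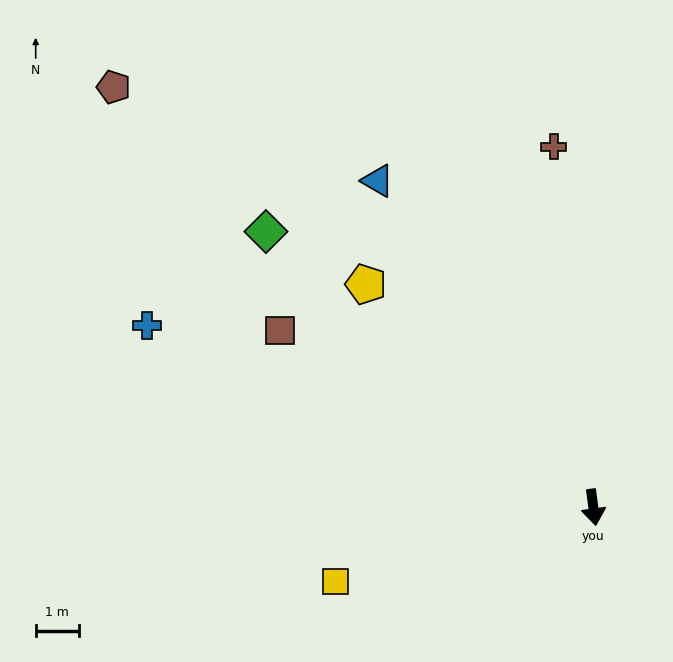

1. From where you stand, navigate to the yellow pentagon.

turn right 142°, forward 7.4 m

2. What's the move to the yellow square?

turn right 82°, forward 6.3 m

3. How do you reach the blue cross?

turn right 120°, forward 11.2 m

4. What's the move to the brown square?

turn right 127°, forward 8.4 m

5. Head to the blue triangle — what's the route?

turn right 154°, forward 9.1 m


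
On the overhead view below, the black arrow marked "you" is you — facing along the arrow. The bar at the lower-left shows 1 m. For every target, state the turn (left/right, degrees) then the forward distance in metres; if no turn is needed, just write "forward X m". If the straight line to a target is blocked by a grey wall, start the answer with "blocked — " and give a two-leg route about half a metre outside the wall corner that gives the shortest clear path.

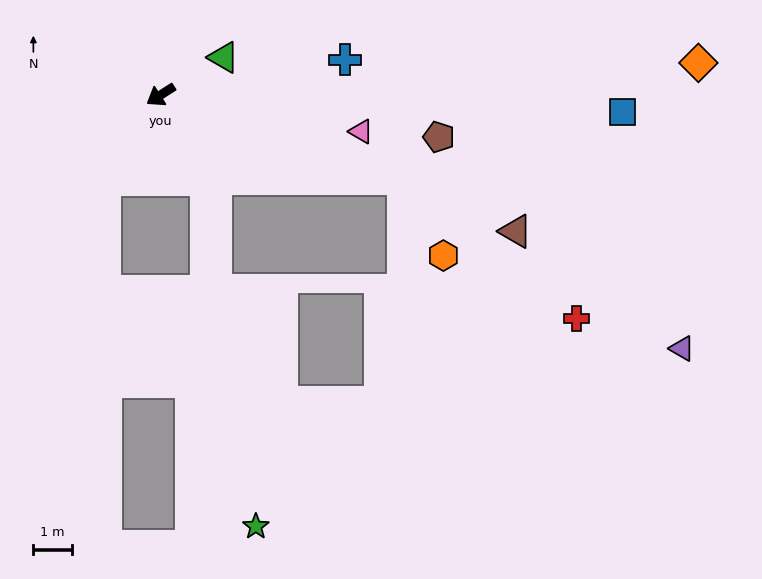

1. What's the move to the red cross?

blocked — turn left 128°, forward 6.6 m, then turn right 19°, forward 5.8 m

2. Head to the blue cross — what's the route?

turn left 158°, forward 4.9 m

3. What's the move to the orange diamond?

turn left 151°, forward 13.9 m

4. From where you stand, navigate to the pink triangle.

turn left 137°, forward 5.3 m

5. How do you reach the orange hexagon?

blocked — turn left 128°, forward 6.6 m, then turn right 43°, forward 2.2 m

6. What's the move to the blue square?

turn left 145°, forward 12.0 m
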